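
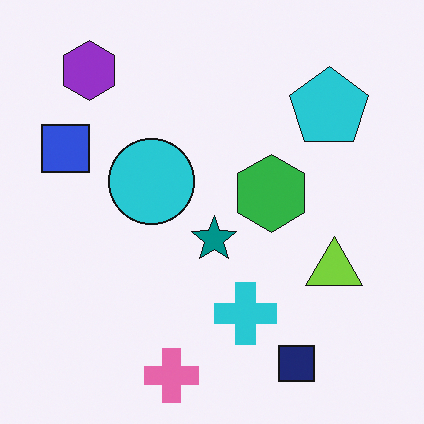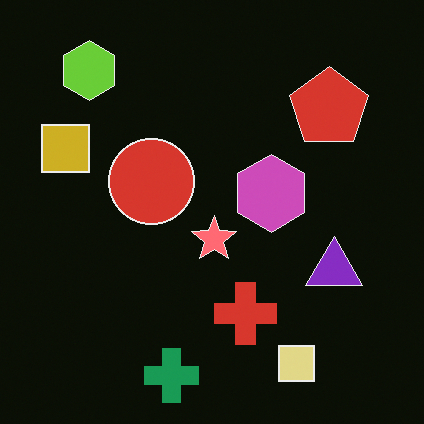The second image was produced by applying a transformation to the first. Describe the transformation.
Color-inverted (negative).

The light background has become dark and every shape's color is its complement — a photographic negative.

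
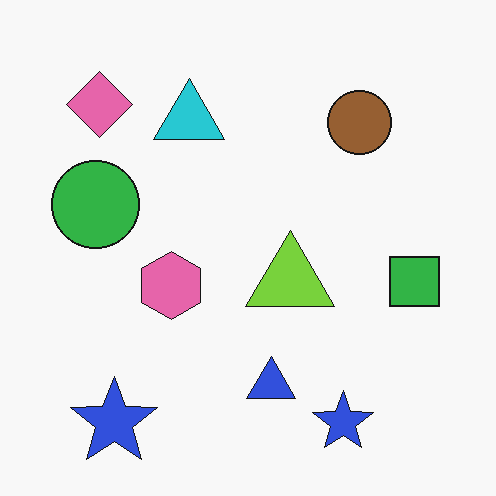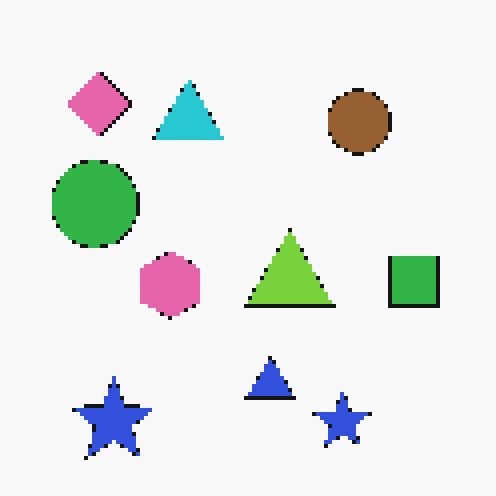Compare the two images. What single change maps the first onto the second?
The transformation is: lightly pixelated (a mild mosaic effect).

Shapes are reduced to large square blocks; fine edges and outlines are lost — a downscale-then-upscale (mosaic) effect.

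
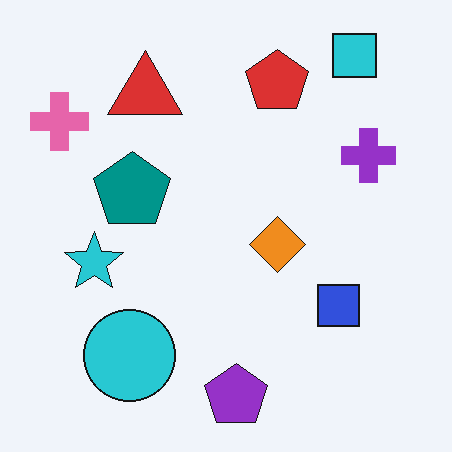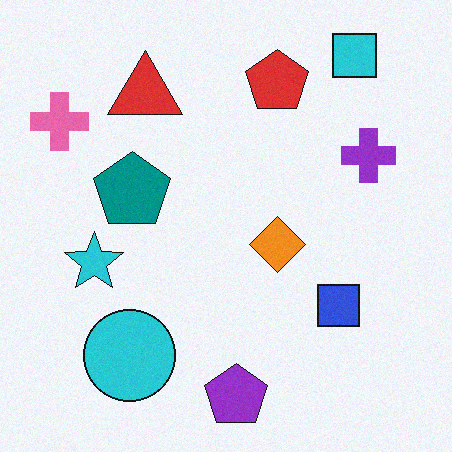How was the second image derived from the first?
It was degraded with light additive noise.

Random speckle covers the whole image, including the flat background.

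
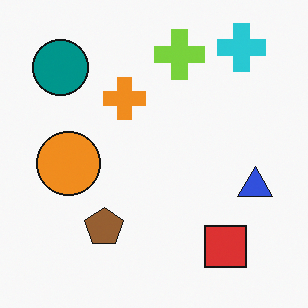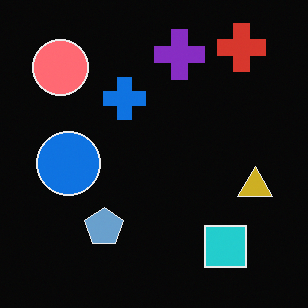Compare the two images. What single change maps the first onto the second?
The image was color-inverted (negative).

The light background has become dark and every shape's color is its complement — a photographic negative.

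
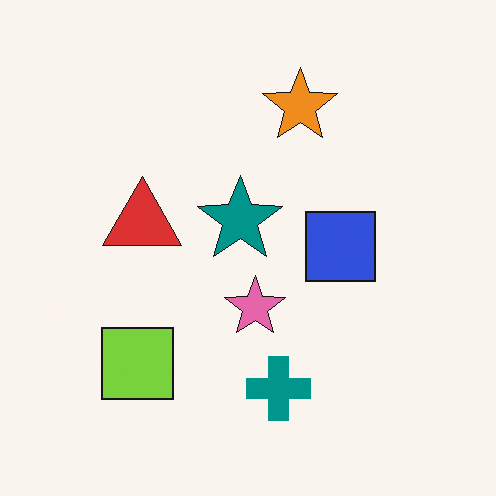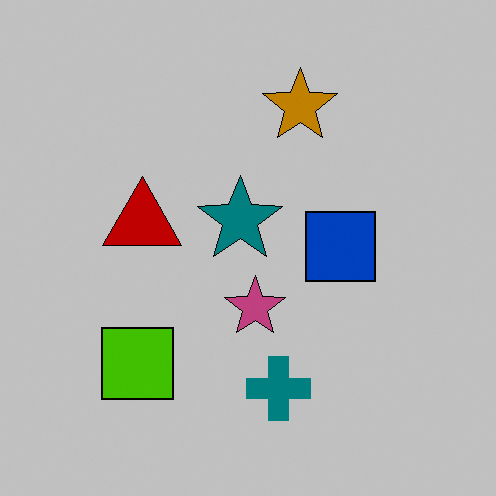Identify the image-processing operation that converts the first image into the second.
This is the original image aggressively posterized.

Each flat color has snapped to a coarser quantized level — most visibly, the near-white background has dropped to a flat grey.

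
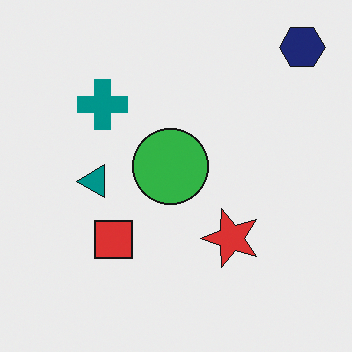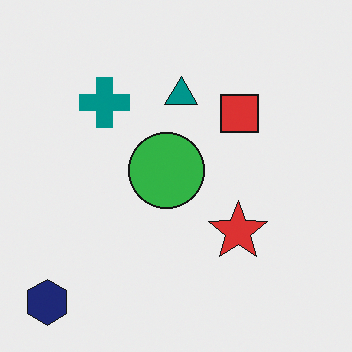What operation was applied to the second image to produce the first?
The first image is the second transposed (reflected across the top-left ↔ bottom-right diagonal).

Shapes have swapped their row and column positions — what was in the top-right is now in the bottom-left — a diagonal reflection.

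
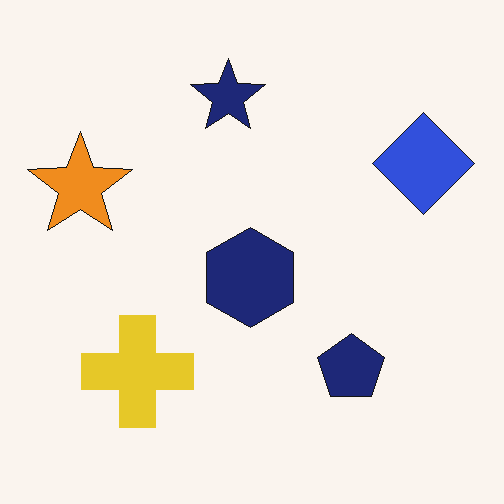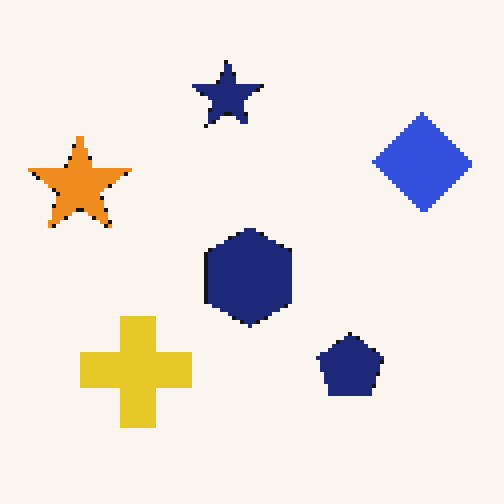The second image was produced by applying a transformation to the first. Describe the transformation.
Lightly pixelated (a mild mosaic effect).

Shapes are reduced to large square blocks; fine edges and outlines are lost — a downscale-then-upscale (mosaic) effect.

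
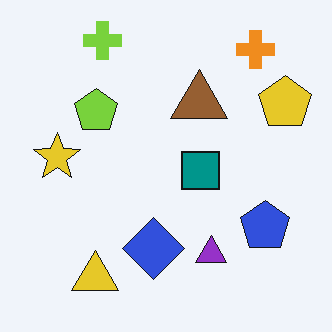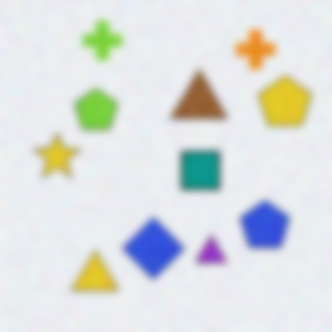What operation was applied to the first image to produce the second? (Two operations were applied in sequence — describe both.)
The image was degraded with visible gaussian noise, then noticeably gaussian-blurred.

Random speckle covers the whole image, including the flat background. Shape edges and outlines are uniformly softened across the whole image.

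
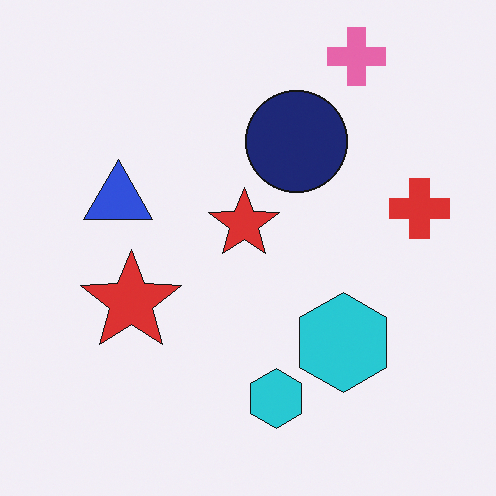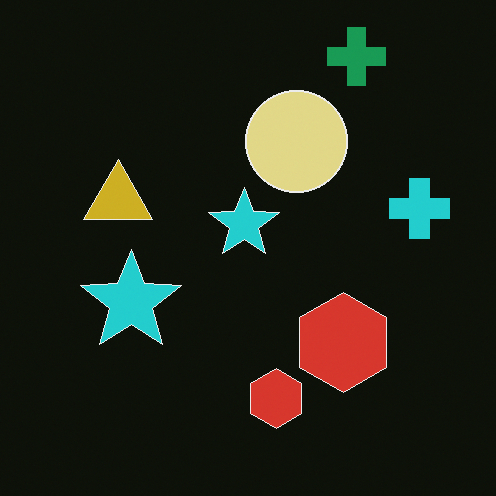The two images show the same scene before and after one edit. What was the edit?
The transformation is: color-inverted (negative).

The light background has become dark and every shape's color is its complement — a photographic negative.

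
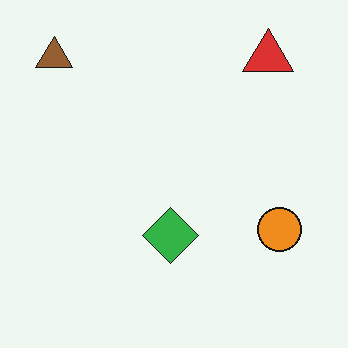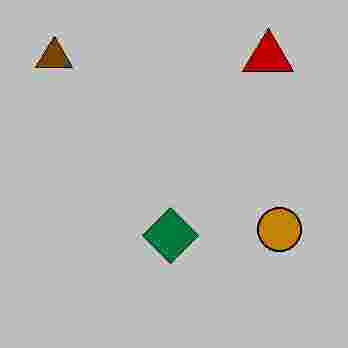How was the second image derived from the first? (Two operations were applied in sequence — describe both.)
The image was heavily posterized to just a handful of flat colors, then degraded with heavy JPEG compression.

Each flat color has snapped to a coarser quantized level — most visibly, the near-white background has dropped to a flat grey. Blocky 8×8 compression artifacts appear around shape edges and the flat background shows ringing — characteristic JPEG degradation.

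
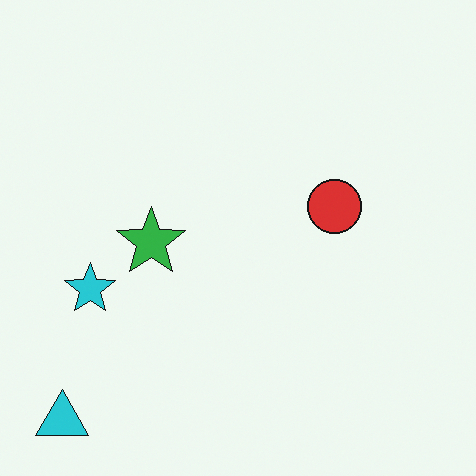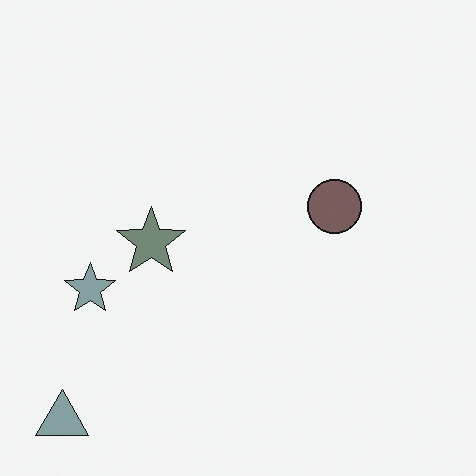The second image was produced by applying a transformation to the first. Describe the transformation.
The second image is the first heavily desaturated.

All colors are more muted and greyish — a global saturation change.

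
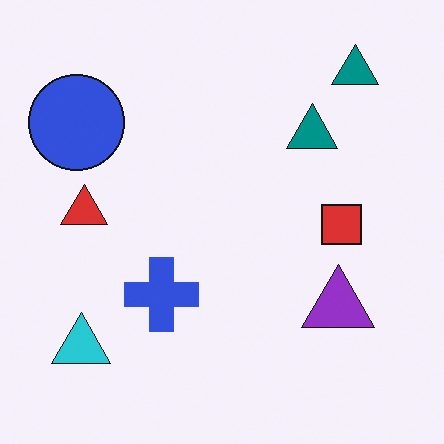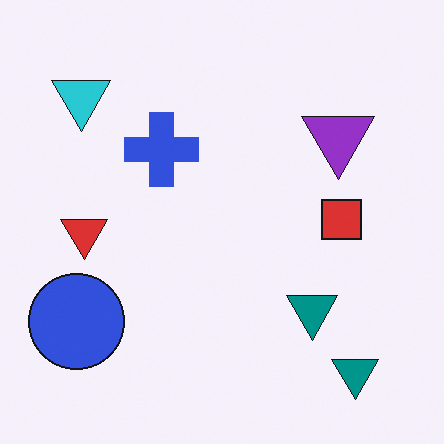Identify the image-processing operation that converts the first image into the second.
Flipped vertically (top ↔ bottom).

The cyan triangle is in the bottom-left of the first image and the top-left of the second — shapes on opposite sides of the horizontal midline have swapped in a mirror flip.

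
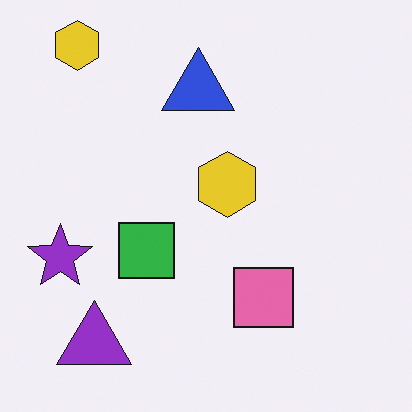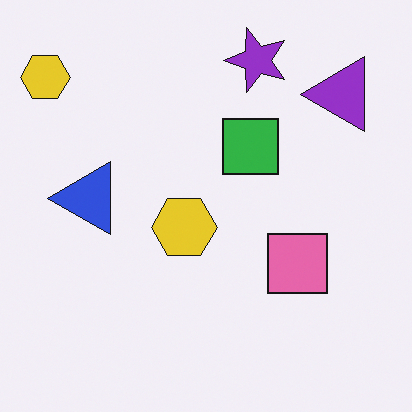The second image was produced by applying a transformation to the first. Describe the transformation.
It was transposed (reflected across the top-left ↔ bottom-right diagonal).

Shapes have swapped their row and column positions — what was in the top-right is now in the bottom-left — a diagonal reflection.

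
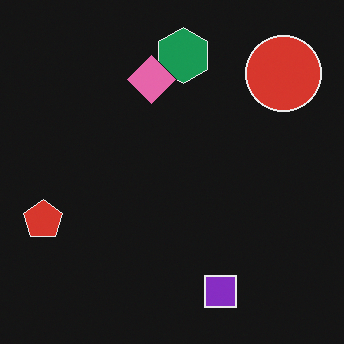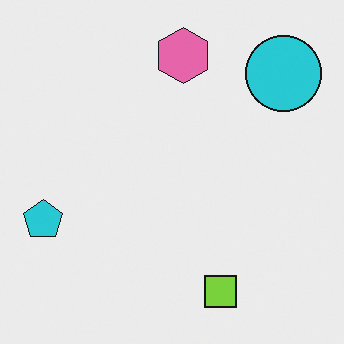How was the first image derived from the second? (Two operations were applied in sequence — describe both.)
Color-inverted (negative), then overlaid with an additional pink diamond.

The light background has become dark and every shape's color is its complement — a photographic negative. A pink diamond appears in the first image that is absent from the second.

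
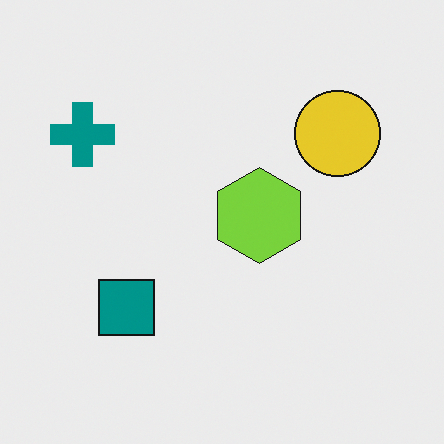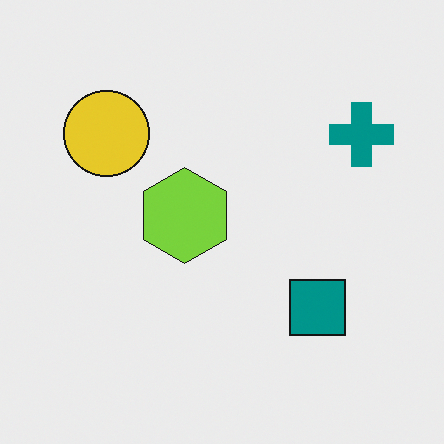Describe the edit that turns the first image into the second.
The second image is the first flipped horizontally (left ↔ right).

The teal cross is in the top-left of the first image and the top-right of the second — shapes on opposite sides of the vertical midline have swapped in a mirror flip.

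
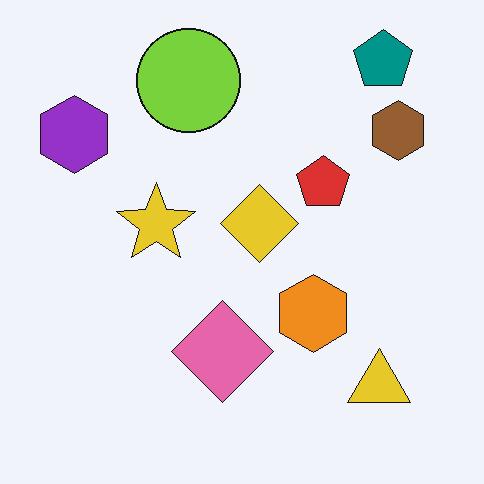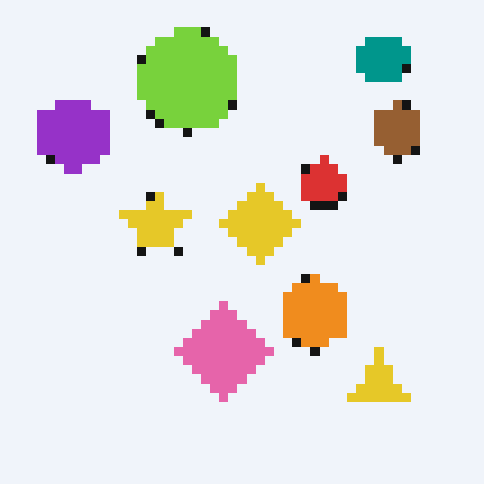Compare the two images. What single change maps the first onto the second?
Heavily pixelated into large blocks.

Shapes are reduced to large square blocks; fine edges and outlines are lost — a downscale-then-upscale (mosaic) effect.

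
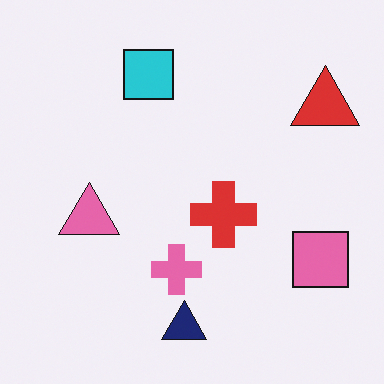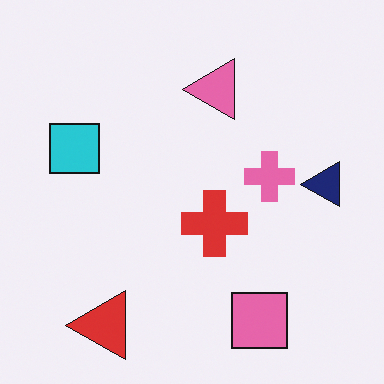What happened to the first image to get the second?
It was transposed (reflected across the top-left ↔ bottom-right diagonal).

Shapes have swapped their row and column positions — what was in the top-right is now in the bottom-left — a diagonal reflection.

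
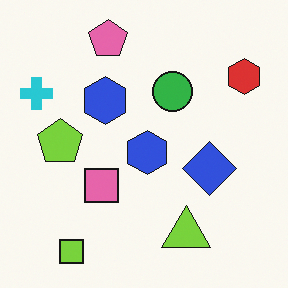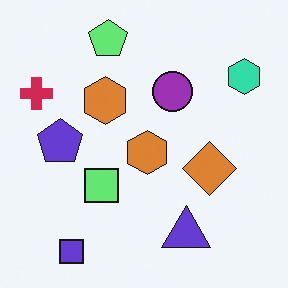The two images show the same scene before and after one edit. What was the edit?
Hue-shifted through roughly half the color wheel.

Every shape's color has rotated by the same amount around the hue wheel — a uniform hue shift.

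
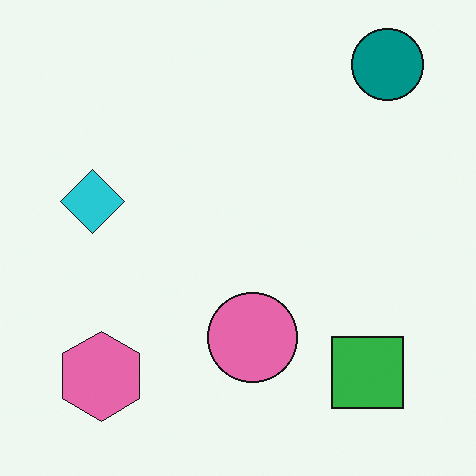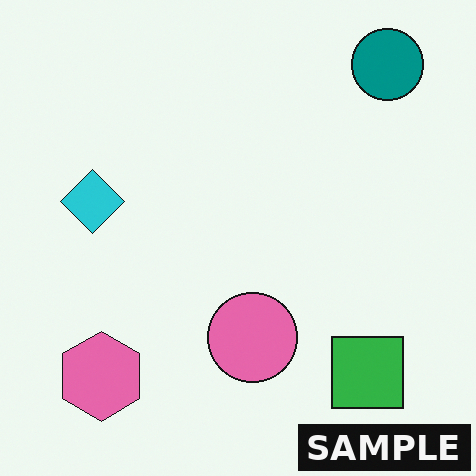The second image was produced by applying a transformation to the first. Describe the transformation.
The image was watermarked with the text "SAMPLE" in the lower-right corner.

A dark label reading "SAMPLE" appears in the lower-right corner.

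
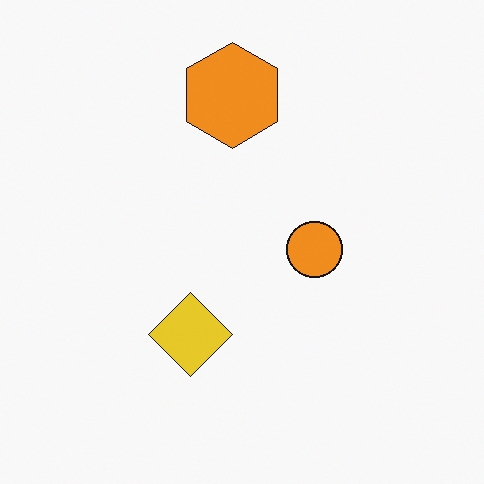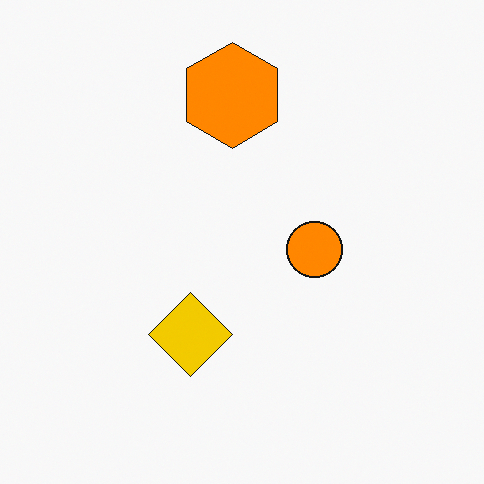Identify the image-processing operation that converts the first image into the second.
Slightly oversaturated.

All colors are more vivid — a global saturation change.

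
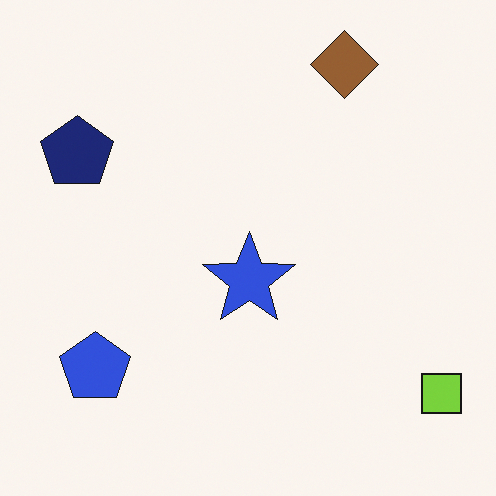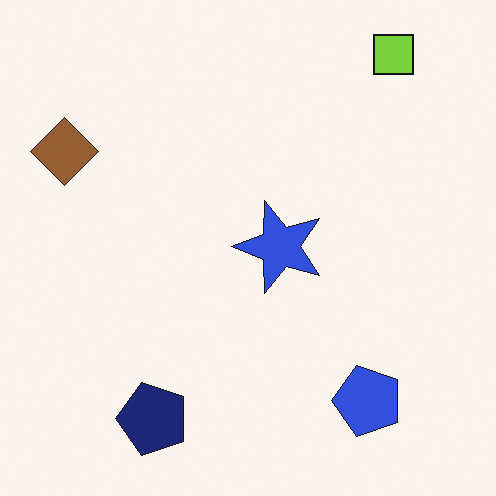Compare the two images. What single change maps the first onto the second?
Rotated 90° counter-clockwise.

The lime square sits in the bottom-right of the first image and the top-right of the second — consistent with a whole-image 90° counter-clockwise rotation.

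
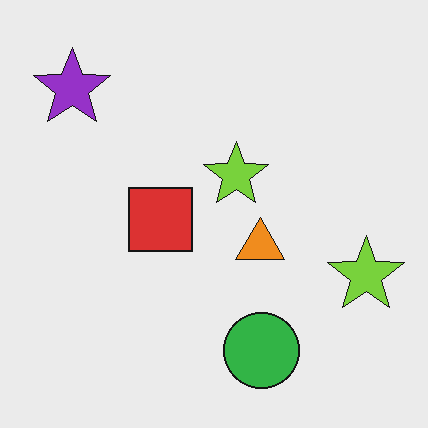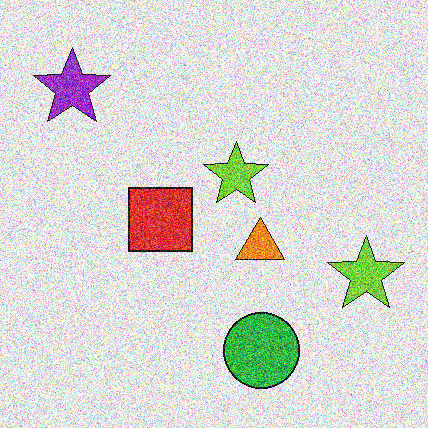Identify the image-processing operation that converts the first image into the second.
The image was degraded with a thick layer of grain.

Random speckle covers the whole image, including the flat background.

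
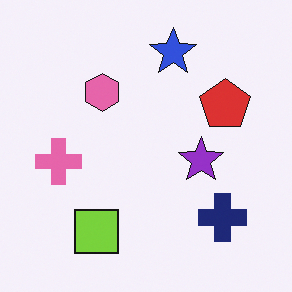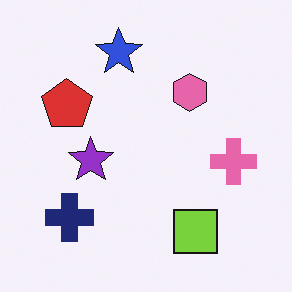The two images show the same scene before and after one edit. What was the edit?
The transformation is: flipped horizontally (left ↔ right).

The pink cross is in the left of the first image and the right of the second — shapes on opposite sides of the vertical midline have swapped in a mirror flip.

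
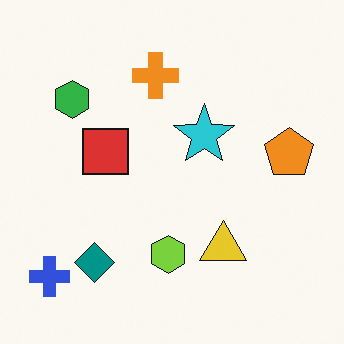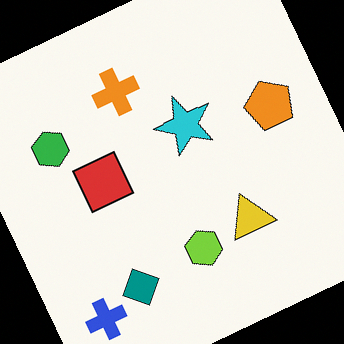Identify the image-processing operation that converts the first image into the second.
The image was rotated counter-clockwise by a clearly visible amount.

Every shape is tilted by the same angle and the image corners show triangular fill wedges — a whole-image rotation by a non-right angle.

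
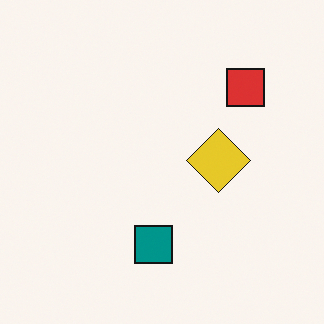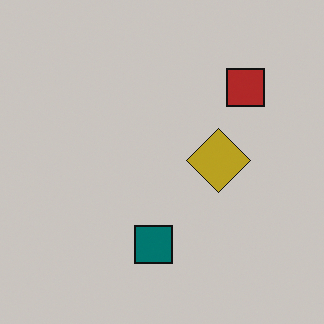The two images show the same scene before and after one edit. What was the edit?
It was darkened a little.

Every pixel — background and shapes alike — is uniformly darkened.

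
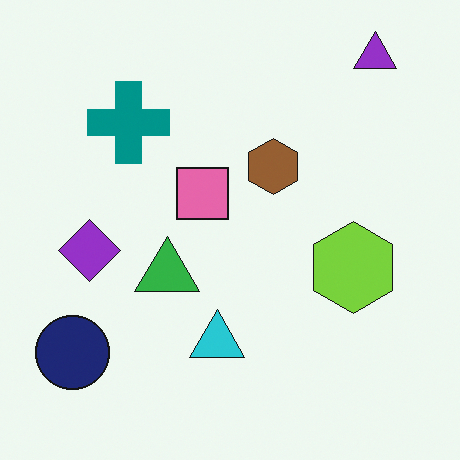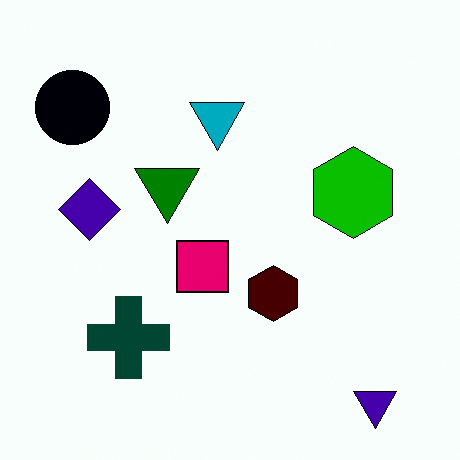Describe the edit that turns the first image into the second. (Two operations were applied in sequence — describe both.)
The image was flipped vertically (top ↔ bottom), then given much higher contrast.

The purple triangle is in the top-right of the first image and the bottom-right of the second — shapes on opposite sides of the horizontal midline have swapped in a mirror flip. Tones are pushed away from mid-grey across the whole image — a global contrast change.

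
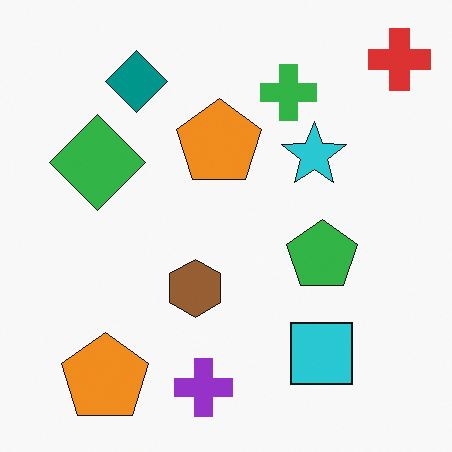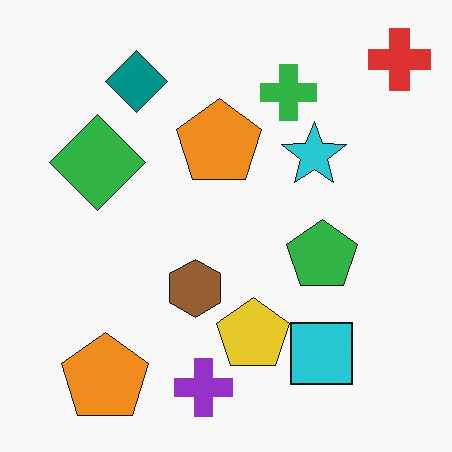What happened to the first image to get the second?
This is the original image overlaid with an additional yellow pentagon.

A yellow pentagon appears in the second image that is absent from the first.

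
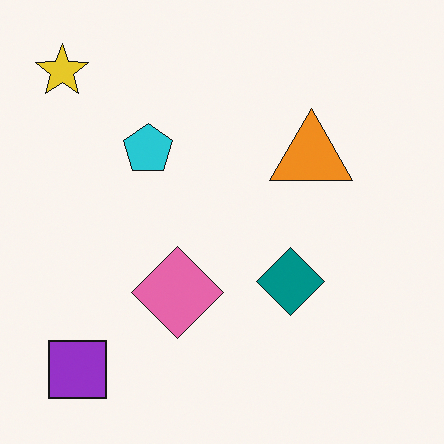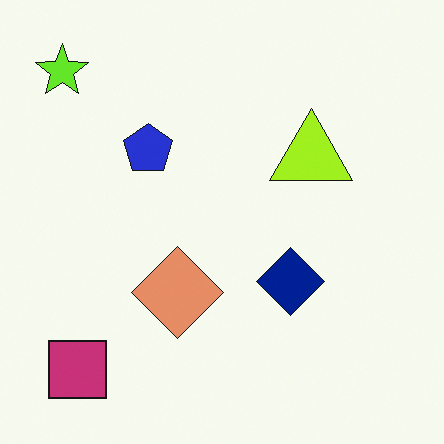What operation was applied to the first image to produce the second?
This is the original image hue-shifted by a small amount.

Every shape's color has rotated by the same amount around the hue wheel — a uniform hue shift.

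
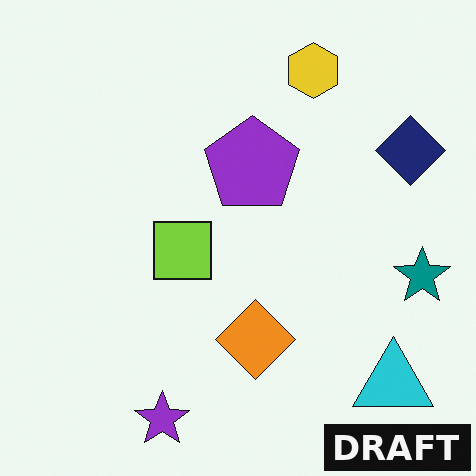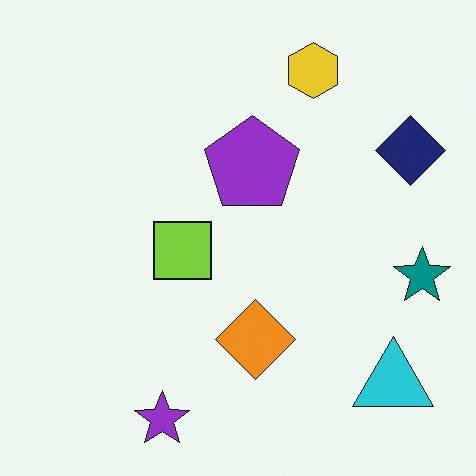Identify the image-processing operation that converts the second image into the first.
Watermarked with the text "DRAFT" in the lower-right corner.

A dark label reading "DRAFT" appears in the lower-right corner.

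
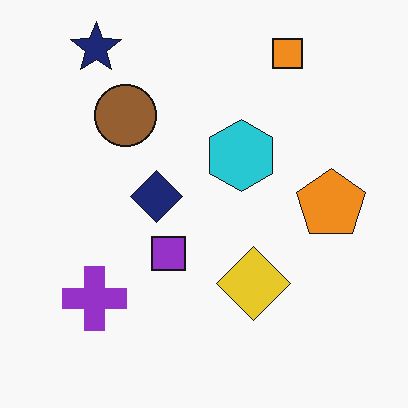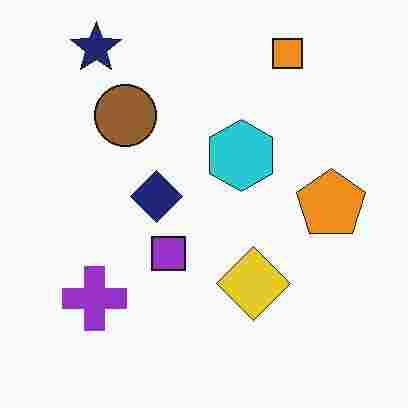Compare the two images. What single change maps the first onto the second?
It was degraded with heavy JPEG compression.

Blocky 8×8 compression artifacts appear around shape edges and the flat background shows ringing — characteristic JPEG degradation.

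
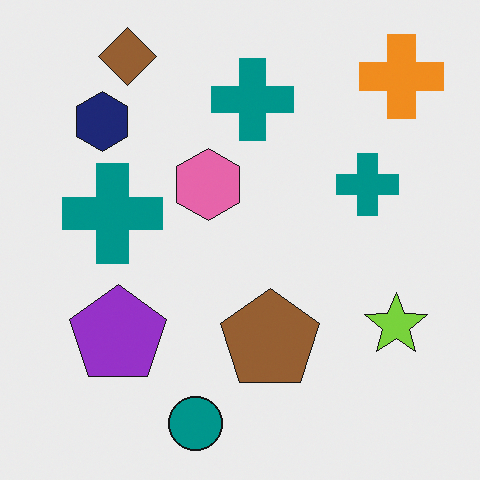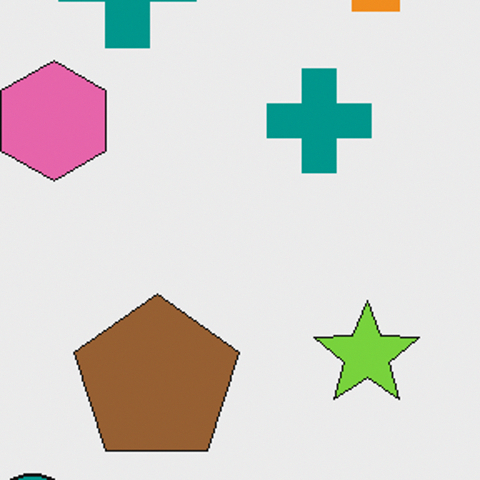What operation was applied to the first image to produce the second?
This is the original image cropped to a noticeably smaller region and rescaled.

The visible shapes are larger and the field of view is narrower; shapes near the original edges may be partly or wholly outside the frame — a crop-and-rescale.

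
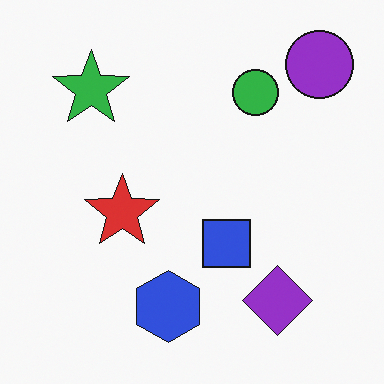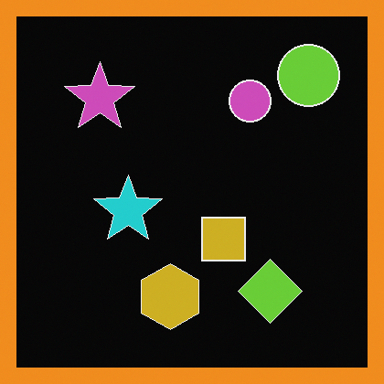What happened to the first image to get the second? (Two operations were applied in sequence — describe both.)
This is the original image color-inverted (negative), then framed with a orange border.

The light background has become dark and every shape's color is its complement — a photographic negative. A solid orange frame runs around the edge of the second image, with the content slightly shrunk inside it.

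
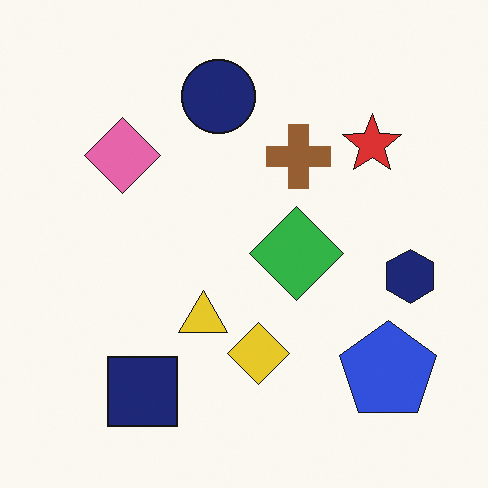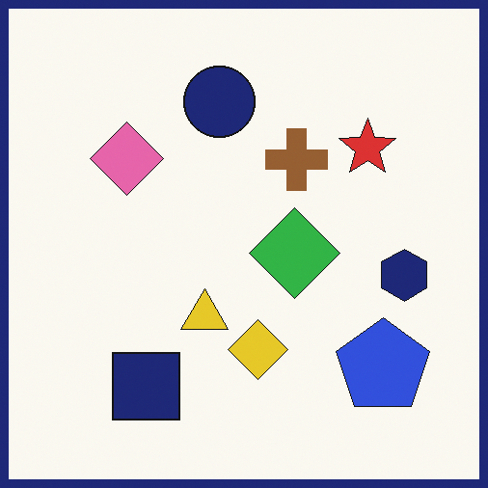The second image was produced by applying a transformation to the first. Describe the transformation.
Framed with a navy border.

A solid navy frame runs around the edge of the second image, with the content slightly shrunk inside it.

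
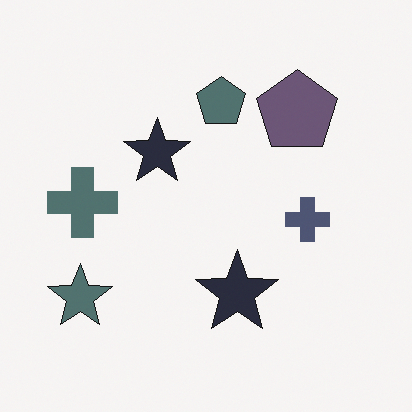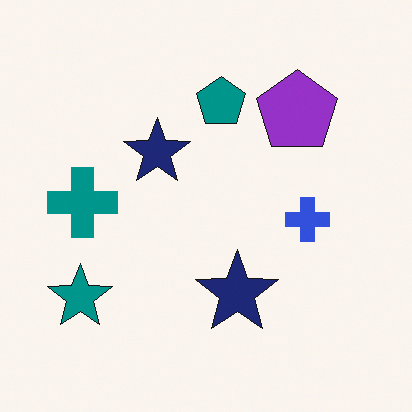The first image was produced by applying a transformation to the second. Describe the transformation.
The first image is the second heavily desaturated.

All colors are more muted and greyish — a global saturation change.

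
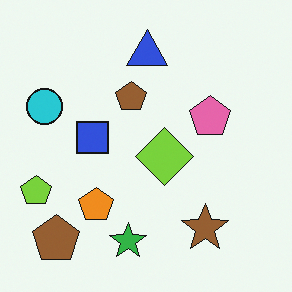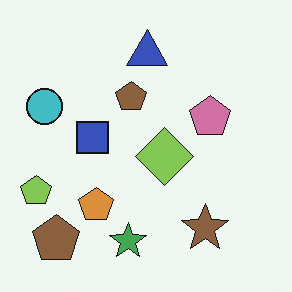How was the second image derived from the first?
Slightly desaturated.

All colors are more muted and greyish — a global saturation change.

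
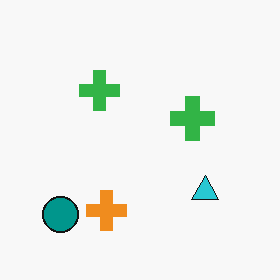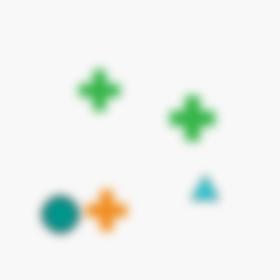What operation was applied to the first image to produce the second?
The image was strongly gaussian-blurred.

Shape edges and outlines are uniformly softened across the whole image.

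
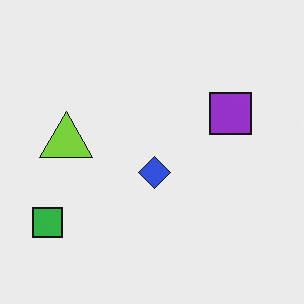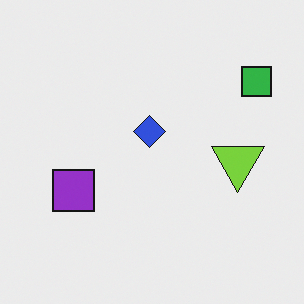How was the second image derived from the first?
The image was rotated 180°.

The green square sits in the bottom-left of the first image and the top-right of the second — consistent with a whole-image 180° rotation.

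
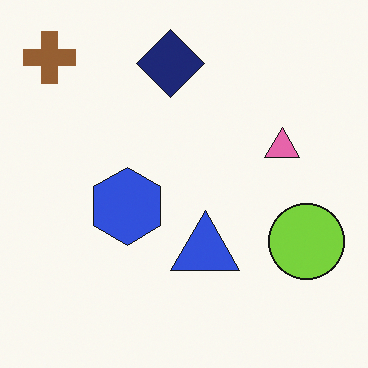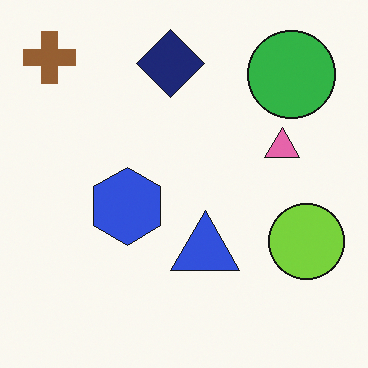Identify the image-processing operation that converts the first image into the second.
Overlaid with an additional green circle.

A green circle appears in the second image that is absent from the first.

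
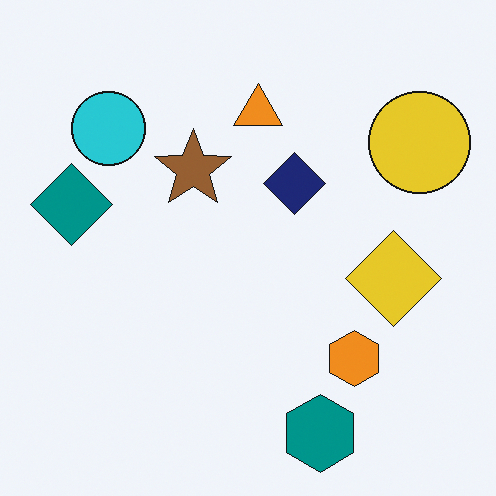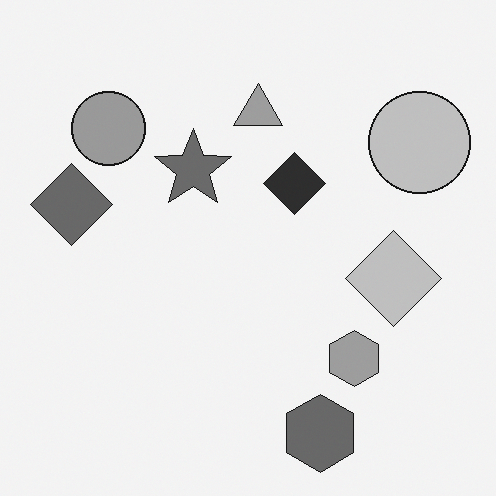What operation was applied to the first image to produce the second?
This is the original image converted to grayscale.

All color is removed — every shape is now a shade of grey.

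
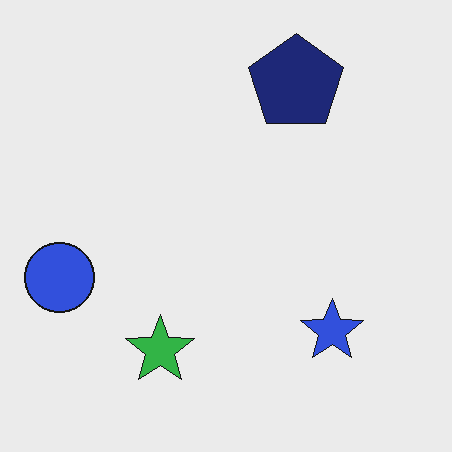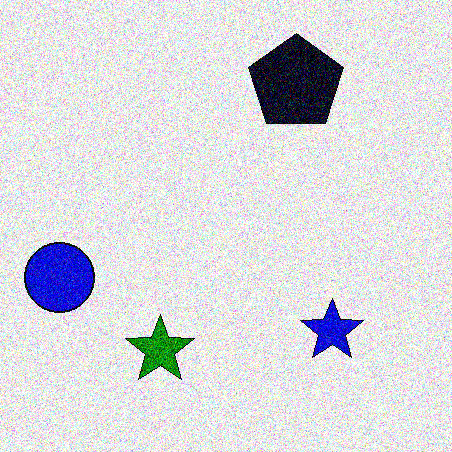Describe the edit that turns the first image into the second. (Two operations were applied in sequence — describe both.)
It was given much higher contrast, then degraded with a thick layer of grain.

Tones are pushed away from mid-grey across the whole image — a global contrast change. Random speckle covers the whole image, including the flat background.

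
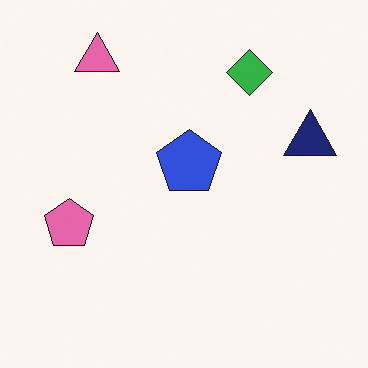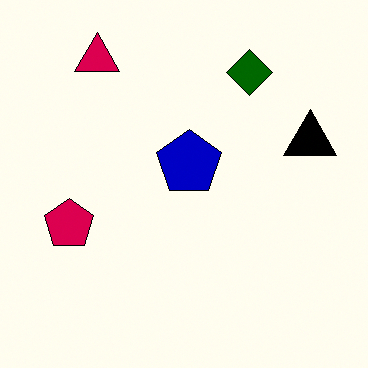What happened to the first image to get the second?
The transformation is: boosted in contrast.

Tones are pushed away from mid-grey across the whole image — a global contrast change.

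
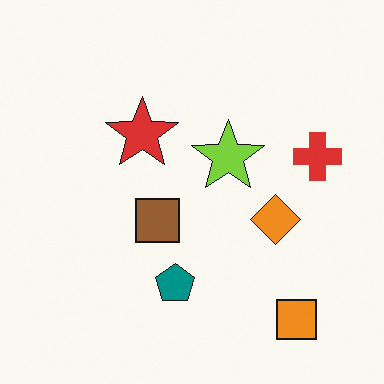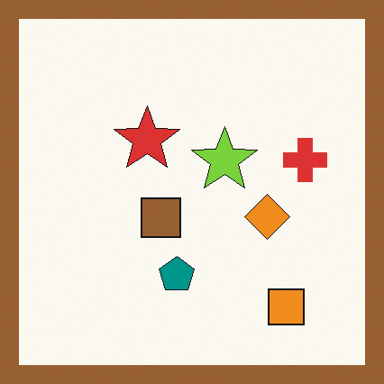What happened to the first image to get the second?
The image was framed with a brown border.

A solid brown frame runs around the edge of the second image, with the content slightly shrunk inside it.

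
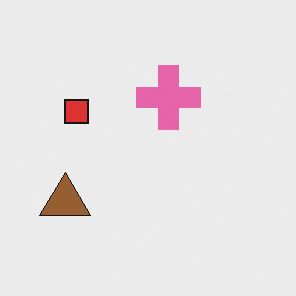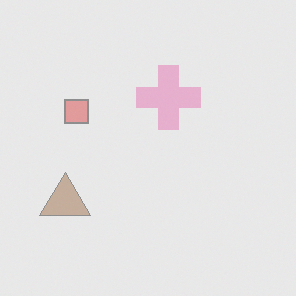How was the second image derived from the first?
This is the original image washed out (contrast reduced).

Tones are pushed toward mid-grey across the whole image — a global contrast change.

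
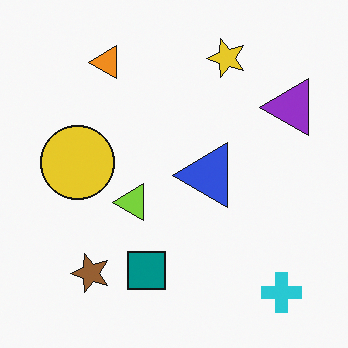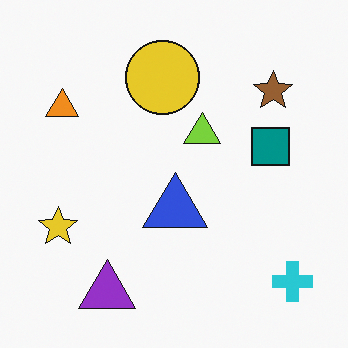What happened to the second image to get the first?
Transposed (reflected across the top-left ↔ bottom-right diagonal).

Shapes have swapped their row and column positions — what was in the top-right is now in the bottom-left — a diagonal reflection.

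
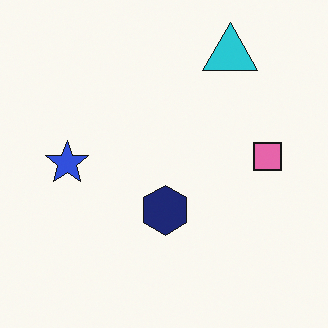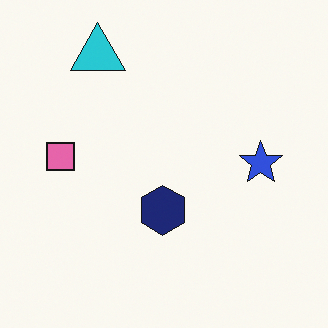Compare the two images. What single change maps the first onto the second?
The second image is the first flipped horizontally (left ↔ right).

The pink square is in the right of the first image and the left of the second — shapes on opposite sides of the vertical midline have swapped in a mirror flip.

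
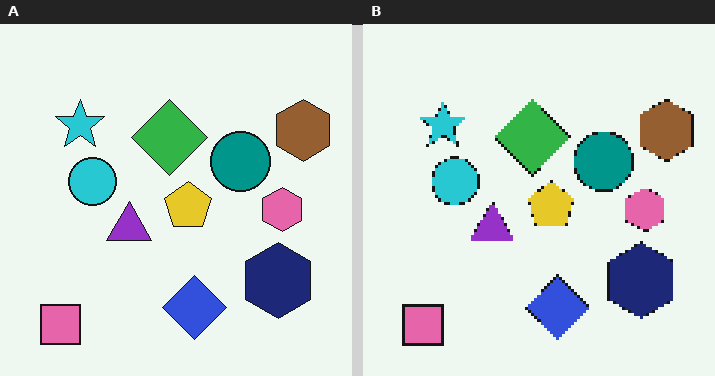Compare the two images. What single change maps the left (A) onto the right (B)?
Mildly pixelated.

Shapes are reduced to large square blocks; fine edges and outlines are lost — a downscale-then-upscale (mosaic) effect.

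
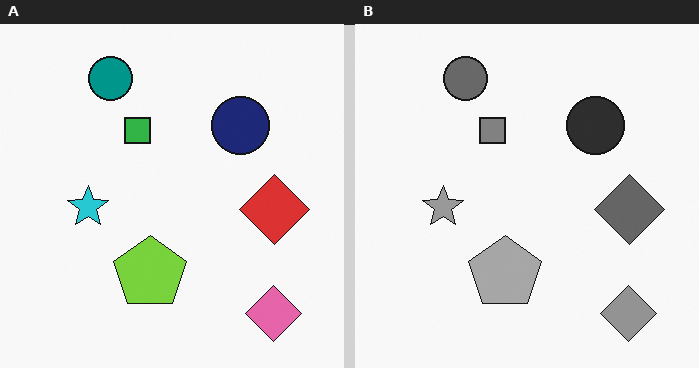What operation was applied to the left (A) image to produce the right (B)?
The image was converted to grayscale.

All color is removed — every shape is now a shade of grey.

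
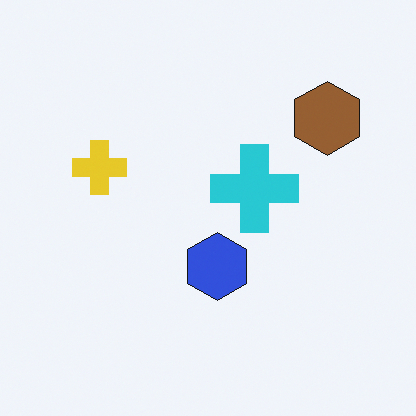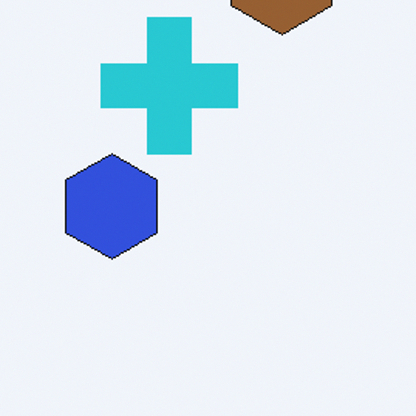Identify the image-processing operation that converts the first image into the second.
It was cropped slightly and scaled back up.

The visible shapes are larger and the field of view is narrower; shapes near the original edges may be partly or wholly outside the frame — a crop-and-rescale.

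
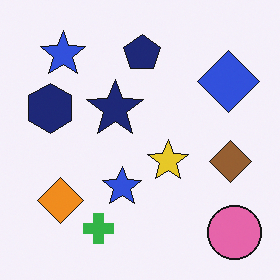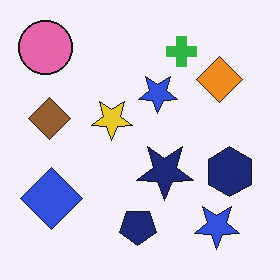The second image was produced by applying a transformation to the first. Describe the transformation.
The image was rotated 180°.

The pink circle sits in the bottom-right of the first image and the top-left of the second — consistent with a whole-image 180° rotation.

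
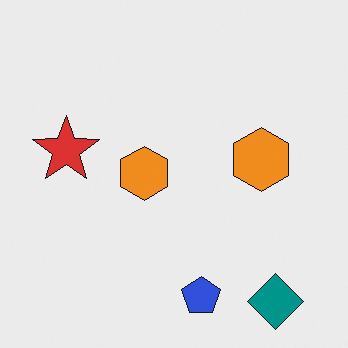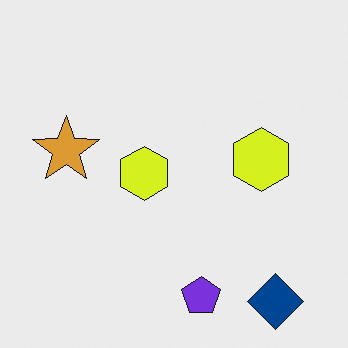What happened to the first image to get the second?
Hue-shifted slightly.

Every shape's color has rotated by the same amount around the hue wheel — a uniform hue shift.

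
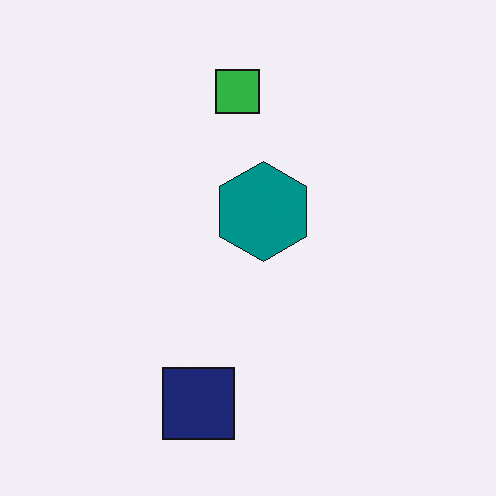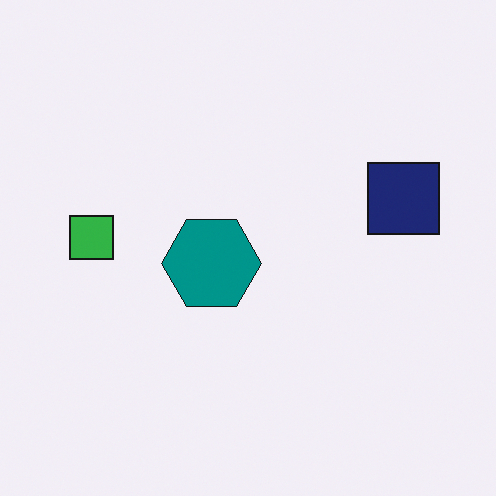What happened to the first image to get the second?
This is the original image transposed (reflected across the top-left ↔ bottom-right diagonal).

Shapes have swapped their row and column positions — what was in the top-right is now in the bottom-left — a diagonal reflection.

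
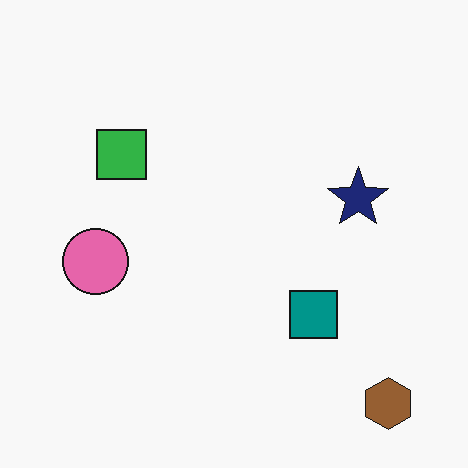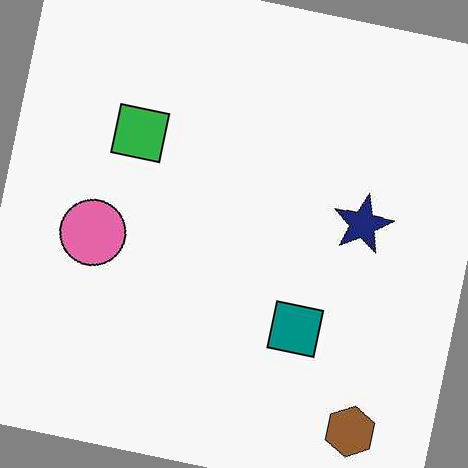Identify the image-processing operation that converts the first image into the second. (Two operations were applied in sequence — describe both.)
The second image is the first given moderate JPEG compression, then rotated clockwise by a slight angle.

Blocky 8×8 compression artifacts appear around shape edges and the flat background shows ringing — characteristic JPEG degradation. Every shape is tilted by the same angle and the image corners show triangular fill wedges — a whole-image rotation by a non-right angle.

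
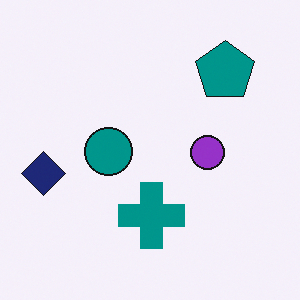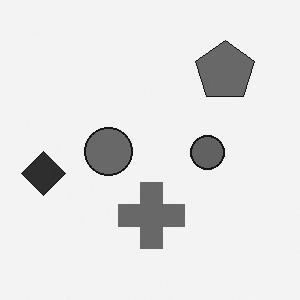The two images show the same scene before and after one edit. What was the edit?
The image was converted to grayscale.

All color is removed — every shape is now a shade of grey.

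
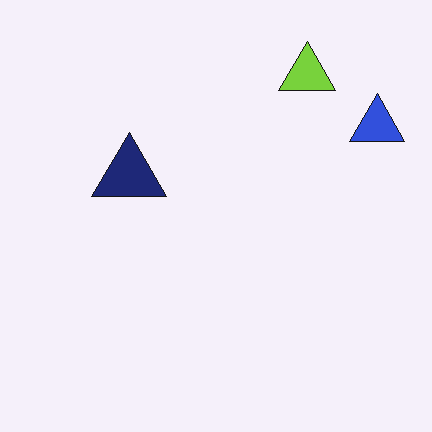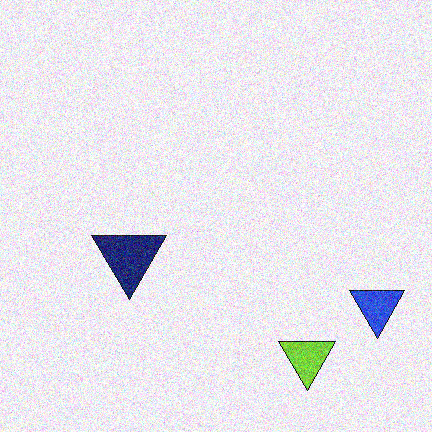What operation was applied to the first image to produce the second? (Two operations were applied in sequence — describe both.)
It was flipped vertically (top ↔ bottom), then degraded with moderate additive noise.

The lime triangle is in the top-right of the first image and the bottom-right of the second — shapes on opposite sides of the horizontal midline have swapped in a mirror flip. Random speckle covers the whole image, including the flat background.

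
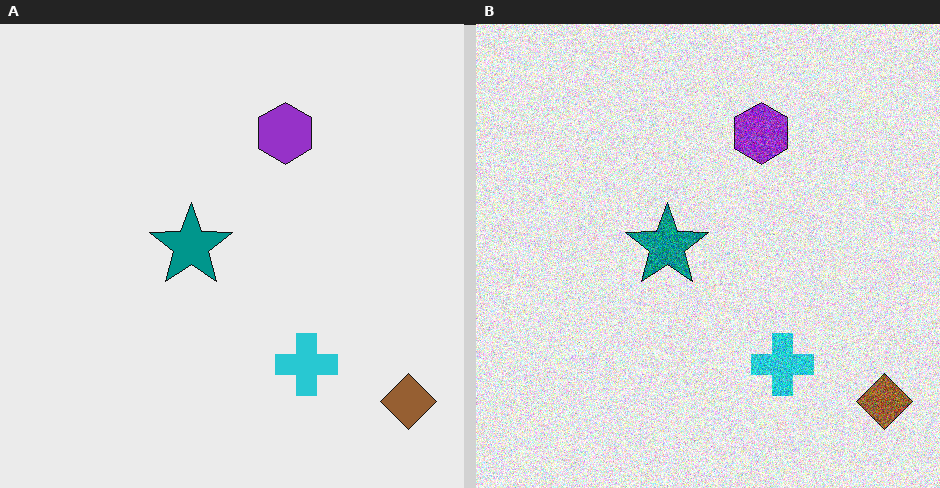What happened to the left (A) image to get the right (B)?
This is the original image degraded with heavy additive noise.

Random speckle covers the whole image, including the flat background.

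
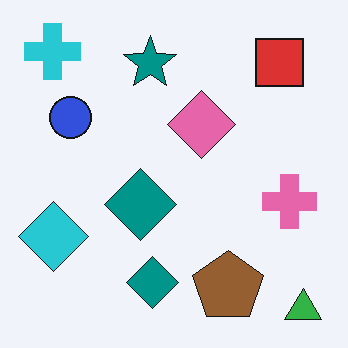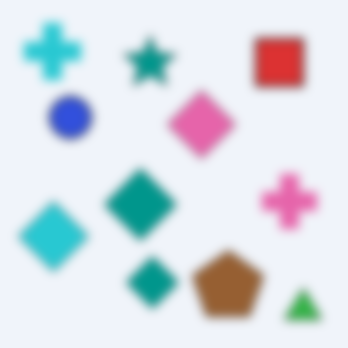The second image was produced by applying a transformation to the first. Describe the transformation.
This is the original image strongly gaussian-blurred.

Shape edges and outlines are uniformly softened across the whole image.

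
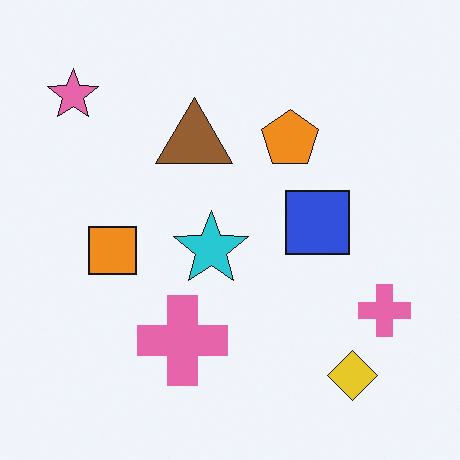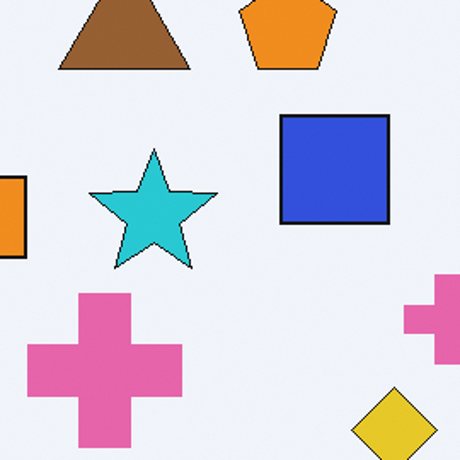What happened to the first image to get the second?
The transformation is: cropped to a noticeably smaller region and rescaled.

The visible shapes are larger and the field of view is narrower; shapes near the original edges may be partly or wholly outside the frame — a crop-and-rescale.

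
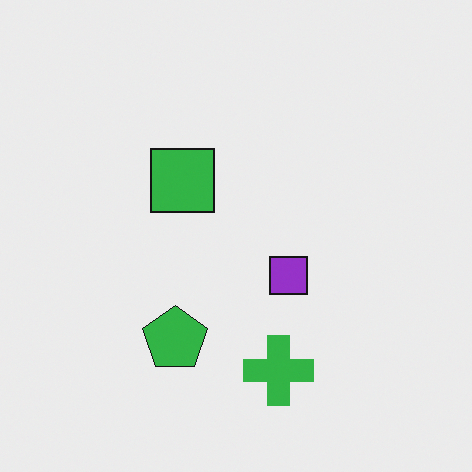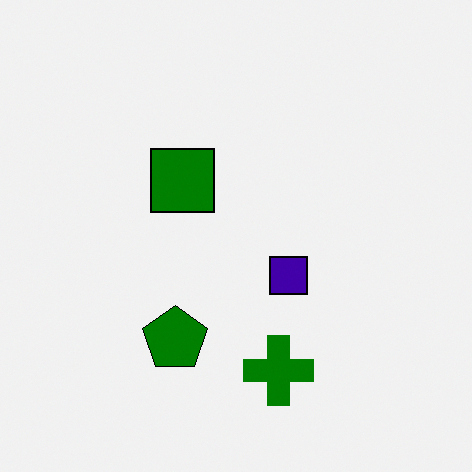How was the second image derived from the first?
This is the original image given much higher contrast.

Tones are pushed away from mid-grey across the whole image — a global contrast change.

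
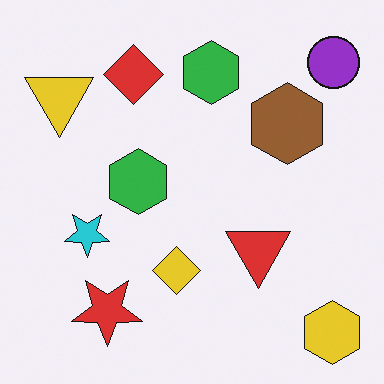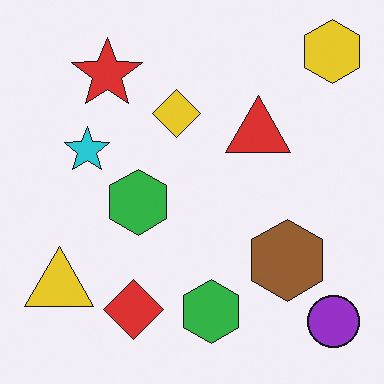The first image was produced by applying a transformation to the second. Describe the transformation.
It was flipped vertically (top ↔ bottom).

The yellow hexagon is in the top-right of the second image and the bottom-right of the first — shapes on opposite sides of the horizontal midline have swapped in a mirror flip.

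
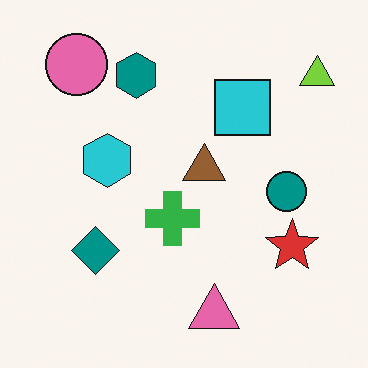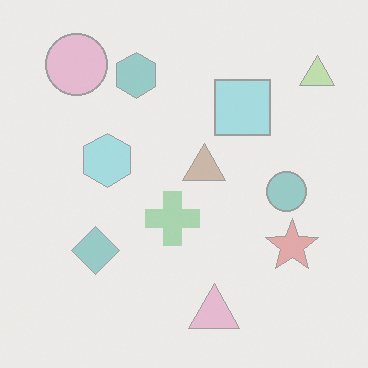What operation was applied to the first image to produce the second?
The transformation is: given much lower contrast.

Tones are pushed toward mid-grey across the whole image — a global contrast change.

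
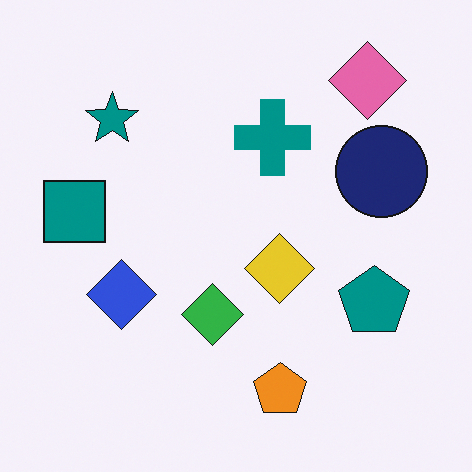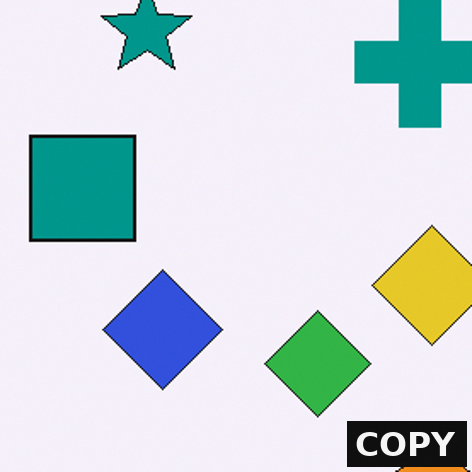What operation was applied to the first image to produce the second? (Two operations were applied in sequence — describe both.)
This is the original image cropped to a noticeably smaller region and rescaled, then watermarked with the text "COPY" in the lower-right corner.

The visible shapes are larger and the field of view is narrower; shapes near the original edges may be partly or wholly outside the frame — a crop-and-rescale. A dark label reading "COPY" appears in the lower-right corner.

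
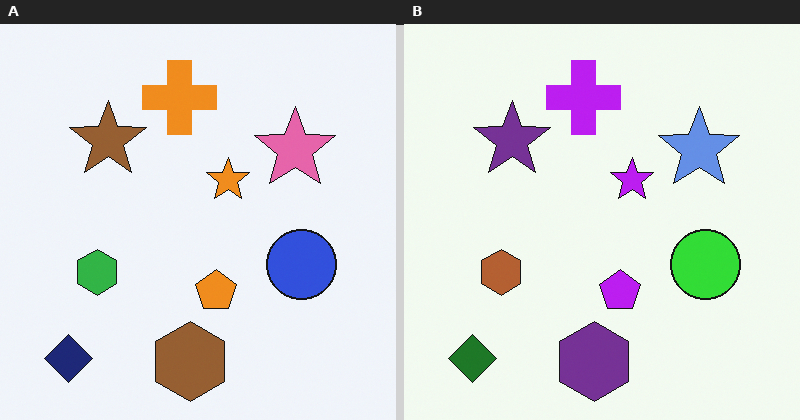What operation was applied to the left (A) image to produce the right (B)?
The image was hue-shifted through roughly half the color wheel.

Every shape's color has rotated by the same amount around the hue wheel — a uniform hue shift.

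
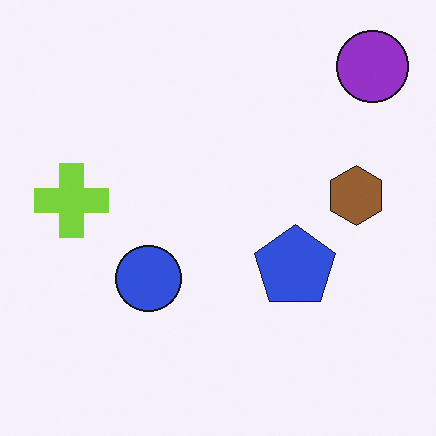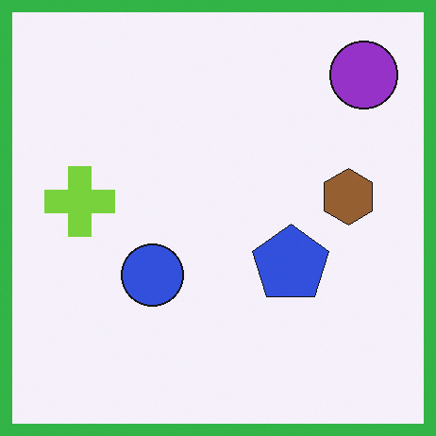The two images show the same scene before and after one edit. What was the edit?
Framed with a green border.

A solid green frame runs around the edge of the second image, with the content slightly shrunk inside it.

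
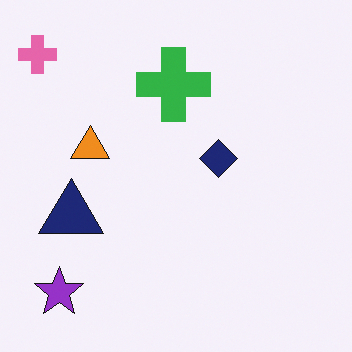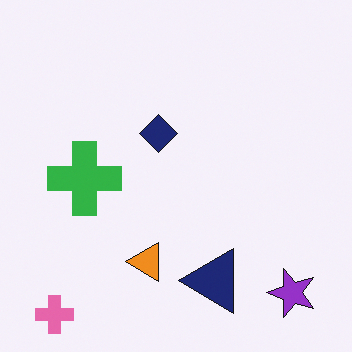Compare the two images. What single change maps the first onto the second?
The transformation is: rotated 90° counter-clockwise.

The pink cross sits in the top-left of the first image and the bottom-left of the second — consistent with a whole-image 90° counter-clockwise rotation.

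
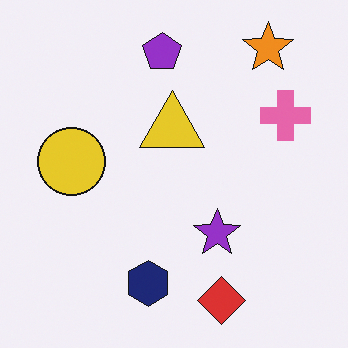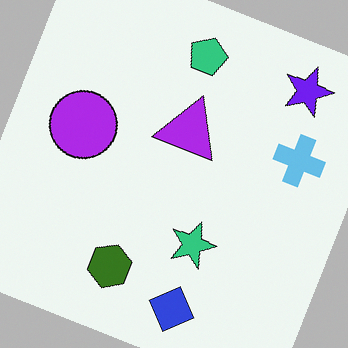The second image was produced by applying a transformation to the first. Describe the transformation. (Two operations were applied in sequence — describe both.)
The transformation is: rotated clockwise by a clearly visible amount, then hue-shifted through roughly half the color wheel.

Every shape is tilted by the same angle and the image corners show triangular fill wedges — a whole-image rotation by a non-right angle. Every shape's color has rotated by the same amount around the hue wheel — a uniform hue shift.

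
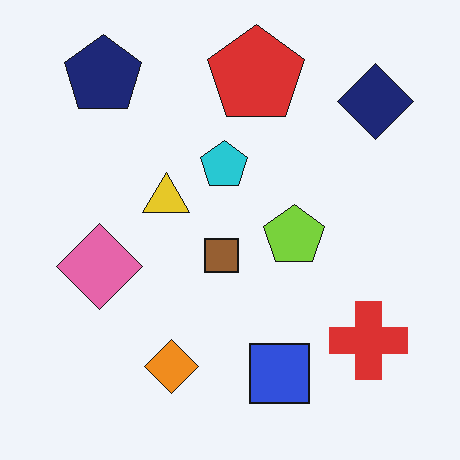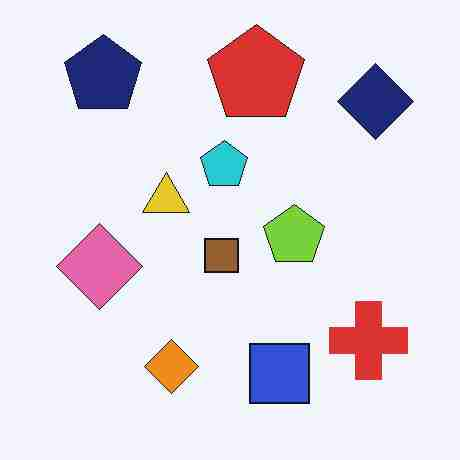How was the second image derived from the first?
It was heavily JPEG-compressed with obvious blocking artifacts.

Blocky 8×8 compression artifacts appear around shape edges and the flat background shows ringing — characteristic JPEG degradation.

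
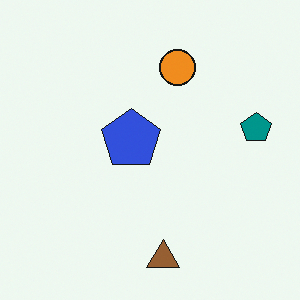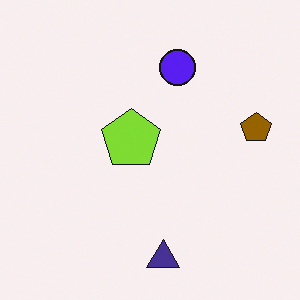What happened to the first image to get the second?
This is the original image hue-shifted through roughly half the color wheel.

Every shape's color has rotated by the same amount around the hue wheel — a uniform hue shift.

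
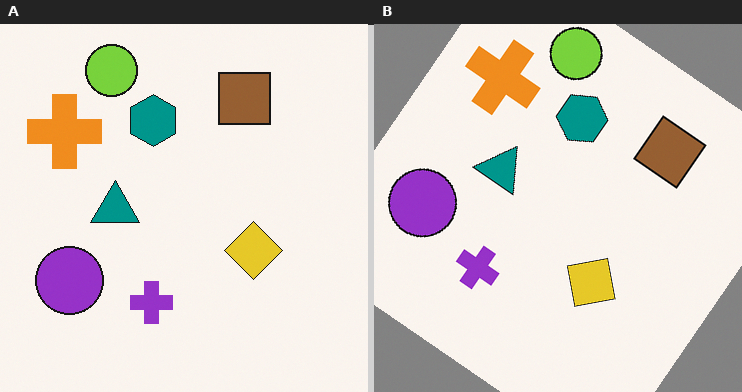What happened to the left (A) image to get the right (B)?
The right (B) image is the left (A) rotated clockwise by a large amount — several tens of degrees.

Every shape is tilted by the same angle and the image corners show triangular fill wedges — a whole-image rotation by a non-right angle.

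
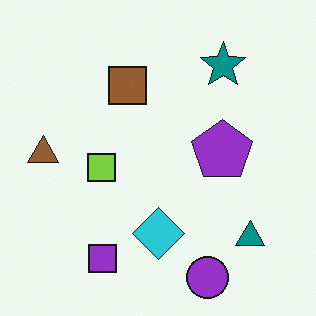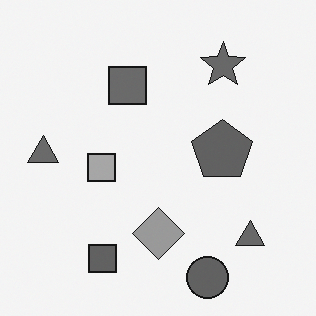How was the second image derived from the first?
Converted to grayscale.

All color is removed — every shape is now a shade of grey.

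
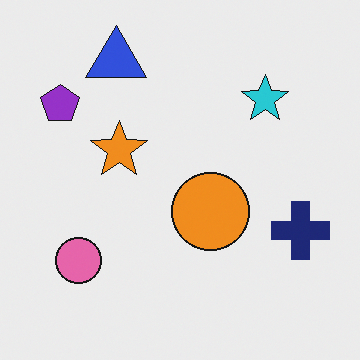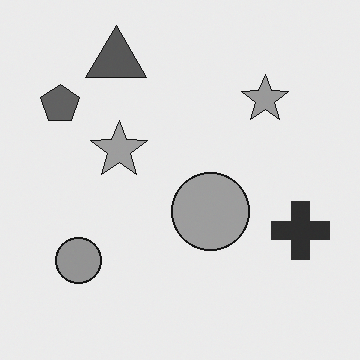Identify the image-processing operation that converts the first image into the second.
The image was converted to grayscale.

All color is removed — every shape is now a shade of grey.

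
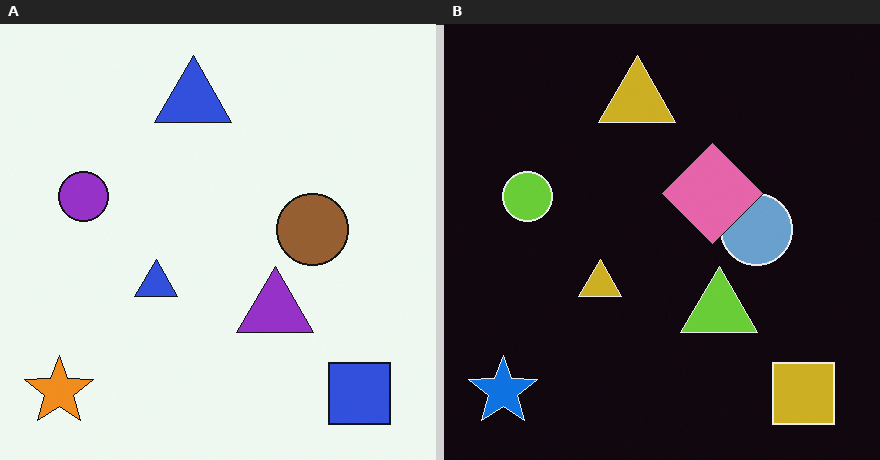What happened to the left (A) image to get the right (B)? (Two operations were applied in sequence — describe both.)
Color-inverted (negative), then overlaid with an additional pink diamond.

The light background has become dark and every shape's color is its complement — a photographic negative. A pink diamond appears in the right (B) image that is absent from the left (A).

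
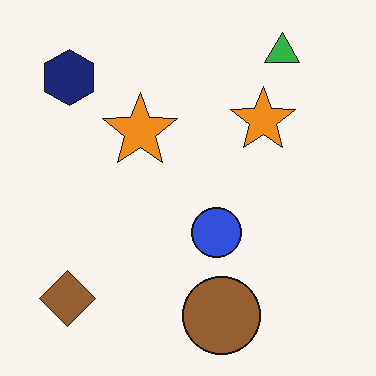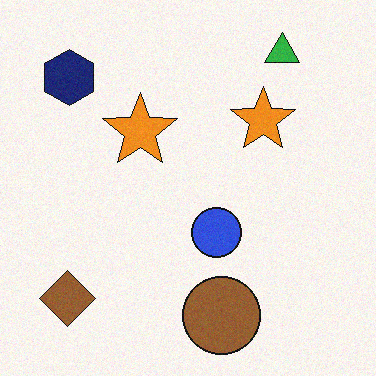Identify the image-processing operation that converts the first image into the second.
This is the original image degraded with light additive noise.

Random speckle covers the whole image, including the flat background.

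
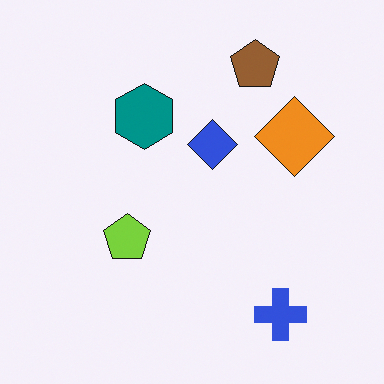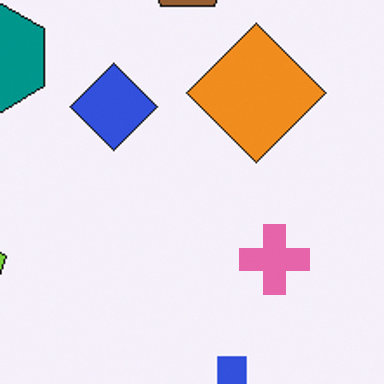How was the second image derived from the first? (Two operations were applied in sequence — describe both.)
This is the original image cropped to a noticeably smaller region and rescaled, then overlaid with an additional pink cross.

The visible shapes are larger and the field of view is narrower; shapes near the original edges may be partly or wholly outside the frame — a crop-and-rescale. A pink cross appears in the second image that is absent from the first.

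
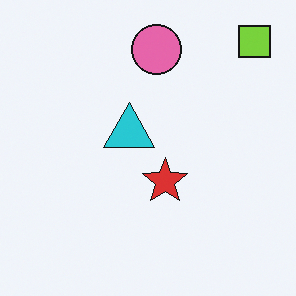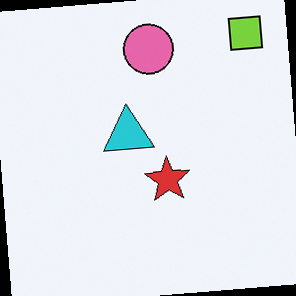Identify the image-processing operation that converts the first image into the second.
This is the original image rotated counter-clockwise by a slight angle.

Every shape is tilted by the same angle and the image corners show triangular fill wedges — a whole-image rotation by a non-right angle.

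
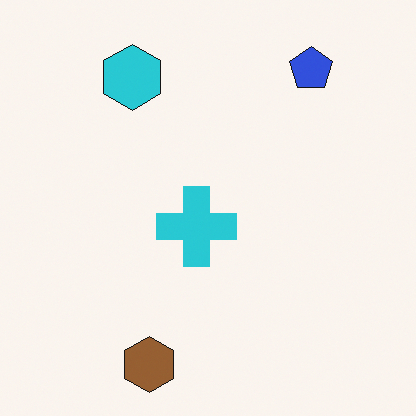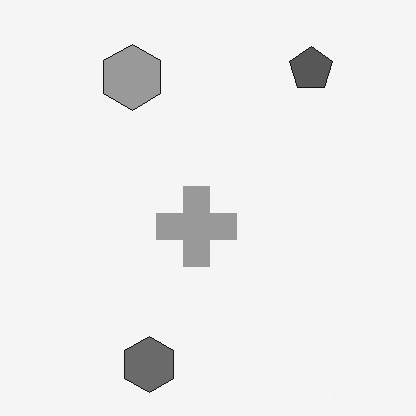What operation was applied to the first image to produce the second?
The image was converted to grayscale.

All color is removed — every shape is now a shade of grey.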